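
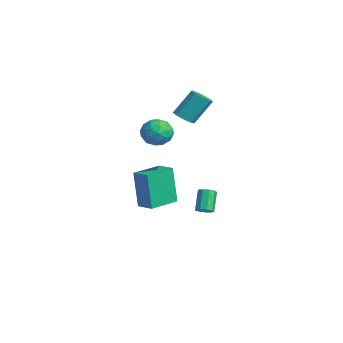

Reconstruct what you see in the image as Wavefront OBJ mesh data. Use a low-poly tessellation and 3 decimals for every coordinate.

v -0.952 1.317 1.454
v -0.345 0.652 1.536
v -2.035 0.348 1.624
v -1.428 -0.317 1.706
v -1.506 0.307 2.356
v -0.837 0.906 2.251
v -1.543 0.094 0.909
v -0.874 0.693 0.804
v -0.71 -0.103 1.199
v -0.687 0.028 2.094
v -1.693 0.972 1.066
v -1.67 1.103 1.961
v -0.554 1.07 1.48
v -1.826 -0.07 1.68
v -1.873 0.297 2.062
v -1.515 -0.094 2.11
v -0.843 1.219 1.9
v -0.486 0.828 1.949
v -1.168 0.625 2.431
v -1.894 0.172 1.211
v -1.537 -0.219 1.26
v -0.865 1.094 1.05
v -0.507 0.703 1.098
v -1.212 0.375 0.729
v -0.411 0.235 1.33
v -1.047 -0.335 1.43
v -1.115 -0.093 0.962
v -0.722 0.259 0.9
v -0.397 0.312 1.856
v -1.034 -0.258 1.956
v -1.08 0.109 2.338
v -0.687 0.461 2.276
v -0.612 -0.132 1.658
v -1.346 1.258 1.204
v -1.983 0.688 1.304
v -1.693 0.539 0.884
v -1.3 0.891 0.822
v -1.333 1.335 1.73
v -1.969 0.765 1.83
v -1.658 0.741 2.26
v -1.265 1.093 2.198
v -1.768 1.132 1.502
v -0.386 2.776 -4.088
v -0.16 2.444 -3.79
v -0.867 2.873 -2.774
v -1.094 3.204 -3.072
v 0.015 2.738 -3.792
v -0.692 3.167 -2.777
v 0.002 3.05 -3.933
v -0.705 3.478 -2.917
v -0.193 3.233 -4.146
v -0.9 3.662 -3.13
v -0.478 3.202 -4.332
v -1.185 3.631 -3.316
v -0.721 2.972 -4.404
v -1.428 3.401 -3.388
v -0.807 2.65 -4.328
v -1.514 3.079 -3.312
v -0.696 2.387 -4.139
v -1.403 2.815 -3.124
v -0.441 2.305 -3.927
v -1.148 2.734 -2.911
v 2.193 -1.738 -1.651
v 1.792 -1.821 0.459
v 1.578 -0.187 -1.707
v 1.176 -0.27 0.403
v 3.104 -1.37 -1.463
v 2.702 -1.453 0.647
v 2.488 0.181 -1.519
v 2.087 0.098 0.591
v -1.626 2.1 2.183
v -1.003 2.276 2.058
v -1.01 3.276 3.433
v -1.634 3.1 3.557
v -1.287 2.559 1.851
v -1.294 3.559 3.226
v -1.73 2.627 1.799
v -1.738 3.627 3.174
v -2.125 2.449 1.927
v -2.132 3.448 3.302
v -2.286 2.107 2.174
v -2.294 3.107 3.549
v -2.139 1.762 2.425
v -2.146 2.762 3.8
v -1.751 1.576 2.563
v -1.759 2.575 3.938
v -1.306 1.634 2.523
v -1.313 2.634 3.898
v -1.01 1.911 2.323
v -1.017 2.911 3.698
f 1 38 17
f 38 12 41
f 17 41 6
f 38 41 17
f 1 17 13
f 17 6 18
f 13 18 2
f 17 18 13
f 1 13 22
f 13 2 23
f 22 23 8
f 13 23 22
f 1 22 34
f 22 8 37
f 34 37 11
f 22 37 34
f 1 34 38
f 34 11 42
f 38 42 12
f 34 42 38
f 2 18 29
f 18 6 32
f 29 32 10
f 18 32 29
f 6 41 19
f 41 12 40
f 19 40 5
f 41 40 19
f 12 42 39
f 42 11 35
f 39 35 3
f 42 35 39
f 11 37 36
f 37 8 24
f 36 24 7
f 37 24 36
f 8 23 28
f 23 2 25
f 28 25 9
f 23 25 28
f 4 30 16
f 30 10 31
f 16 31 5
f 30 31 16
f 4 16 14
f 16 5 15
f 14 15 3
f 16 15 14
f 4 14 21
f 14 3 20
f 21 20 7
f 14 20 21
f 4 21 26
f 21 7 27
f 26 27 9
f 21 27 26
f 4 26 30
f 26 9 33
f 30 33 10
f 26 33 30
f 5 31 19
f 31 10 32
f 19 32 6
f 31 32 19
f 3 15 39
f 15 5 40
f 39 40 12
f 15 40 39
f 7 20 36
f 20 3 35
f 36 35 11
f 20 35 36
f 9 27 28
f 27 7 24
f 28 24 8
f 27 24 28
f 10 33 29
f 33 9 25
f 29 25 2
f 33 25 29
f 44 43 47
f 44 47 45
f 45 47 48
f 45 48 46
f 47 43 49
f 47 49 48
f 48 49 50
f 48 50 46
f 49 43 51
f 49 51 50
f 50 51 52
f 50 52 46
f 51 43 53
f 51 53 52
f 52 53 54
f 52 54 46
f 53 43 55
f 53 55 54
f 54 55 56
f 54 56 46
f 55 43 57
f 55 57 56
f 56 57 58
f 56 58 46
f 57 43 59
f 57 59 58
f 58 59 60
f 58 60 46
f 59 43 61
f 59 61 60
f 60 61 62
f 60 62 46
f 61 43 44
f 61 44 62
f 62 44 45
f 62 45 46
f 64 66 63
f 67 64 63
f 63 66 65
f 65 67 63
f 64 70 66
f 68 64 67
f 68 70 64
f 66 70 65
f 69 67 65
f 65 70 69
f 69 68 67
f 70 68 69
f 72 71 75
f 72 75 73
f 73 75 76
f 73 76 74
f 75 71 77
f 75 77 76
f 76 77 78
f 76 78 74
f 77 71 79
f 77 79 78
f 78 79 80
f 78 80 74
f 79 71 81
f 79 81 80
f 80 81 82
f 80 82 74
f 81 71 83
f 81 83 82
f 82 83 84
f 82 84 74
f 83 71 85
f 83 85 84
f 84 85 86
f 84 86 74
f 85 71 87
f 85 87 86
f 86 87 88
f 86 88 74
f 87 71 89
f 87 89 88
f 88 89 90
f 88 90 74
f 89 71 72
f 89 72 90
f 90 72 73
f 90 73 74



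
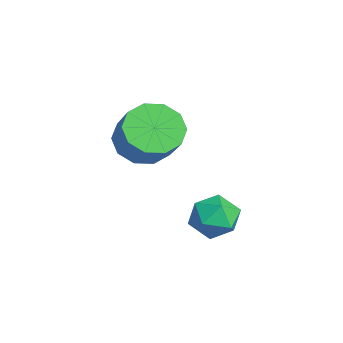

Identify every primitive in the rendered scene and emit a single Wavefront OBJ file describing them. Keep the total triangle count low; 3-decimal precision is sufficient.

v -0.148 0.887 -0.548
v 0.568 0.396 -1.208
v 1.743 0.502 -0.012
v 1.028 0.993 0.648
v 0.612 1.061 -1.31
v 1.787 1.167 -0.114
v 0.366 1.659 -1.121
v 1.541 1.765 0.075
v -0.076 1.962 -0.713
v 1.099 2.068 0.483
v -0.546 1.855 -0.243
v 0.629 1.961 0.953
v -0.863 1.378 0.112
v 0.312 1.484 1.308
v -0.907 0.713 0.214
v 0.268 0.819 1.41
v -0.661 0.115 0.025
v 0.514 0.221 1.221
v -0.219 -0.188 -0.383
v 0.956 -0.082 0.813
v 0.251 -0.081 -0.853
v 1.426 0.025 0.343
v 1.457 3.062 -2.61
v 2.092 3.649 -3.043
v 1.848 1.911 -3.597
v 2.483 2.498 -4.03
v 2.648 2.188 -3.128
v 2.406 2.899 -2.519
v 1.534 2.661 -4.121
v 1.292 3.372 -3.512
v 2.14 3.401 -3.977
v 2.828 3.109 -3.363
v 1.112 2.451 -3.277
v 1.8 2.159 -2.663
f 2 1 5
f 2 5 3
f 3 5 6
f 3 6 4
f 5 1 7
f 5 7 6
f 6 7 8
f 6 8 4
f 7 1 9
f 7 9 8
f 8 9 10
f 8 10 4
f 9 1 11
f 9 11 10
f 10 11 12
f 10 12 4
f 11 1 13
f 11 13 12
f 12 13 14
f 12 14 4
f 13 1 15
f 13 15 14
f 14 15 16
f 14 16 4
f 15 1 17
f 15 17 16
f 16 17 18
f 16 18 4
f 17 1 19
f 17 19 18
f 18 19 20
f 18 20 4
f 19 1 21
f 19 21 20
f 20 21 22
f 20 22 4
f 21 1 2
f 21 2 22
f 22 2 3
f 22 3 4
f 23 34 28
f 23 28 24
f 23 24 30
f 23 30 33
f 23 33 34
f 24 28 32
f 28 34 27
f 34 33 25
f 33 30 29
f 30 24 31
f 26 32 27
f 26 27 25
f 26 25 29
f 26 29 31
f 26 31 32
f 27 32 28
f 25 27 34
f 29 25 33
f 31 29 30
f 32 31 24



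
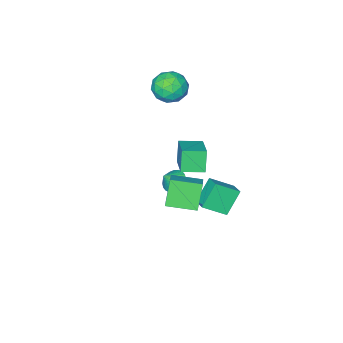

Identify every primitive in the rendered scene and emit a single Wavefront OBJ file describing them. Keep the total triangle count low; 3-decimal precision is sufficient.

v -2.108 -2.818 3.994
v -1.21 -3.134 4.614
v -1.95 -4.346 2.986
v -1.052 -4.662 3.606
v -2.088 -4.654 4.07
v -2.186 -3.71 4.694
v -0.974 -3.77 2.906
v -1.072 -2.826 3.53
v -0.509 -3.722 3.942
v -1.198 -4.268 4.661
v -1.962 -3.212 2.939
v -2.651 -3.758 3.658
v -1.673 -2.842 4.393
v -1.487 -4.638 3.207
v -2.096 -4.634 3.48
v -1.568 -4.819 3.845
v -2.247 -3.181 4.44
v -1.719 -3.366 4.804
v -2.235 -4.26 4.484
v -1.441 -4.114 2.796
v -0.913 -4.299 3.16
v -1.592 -2.661 3.755
v -1.064 -2.846 4.12
v -0.925 -3.22 3.116
v -0.734 -3.373 4.362
v -0.64 -4.271 3.769
v -0.595 -3.747 3.358
v -0.652 -3.192 3.724
v -1.138 -3.694 4.784
v -1.045 -4.592 4.192
v -1.654 -4.588 4.465
v -1.711 -4.033 4.831
v -0.726 -4.04 4.389
v -2.115 -2.888 3.408
v -2.022 -3.786 2.816
v -1.449 -3.447 2.769
v -1.506 -2.892 3.135
v -2.52 -3.209 3.831
v -2.426 -4.107 3.238
v -2.508 -4.288 3.876
v -2.565 -3.733 4.242
v -2.434 -3.44 3.211
v 0.14 0.979 1.411
v -0.271 0.599 2.705
v 1.14 2.461 2.164
v 0.729 2.081 3.458
v 1.211 0.199 1.522
v 0.8 -0.181 2.816
v 2.211 1.681 2.275
v 1.8 1.301 3.569
v -0.519 1.863 -2.565
v -1.583 1.733 -1.233
v -0.18 2.767 -2.207
v -1.245 2.638 -0.875
v 0.625 1.102 -1.725
v -0.44 0.973 -0.393
v 0.963 2.007 -1.367
v -0.101 1.877 -0.035
v 3.009 1.85 2.618
v 3.736 2.659 3.233
v 1.832 3.072 2.403
v 2.56 3.881 3.018
v 3.74 2.299 1.162
v 4.468 3.108 1.777
v 2.564 3.521 0.947
v 3.291 4.33 1.562
v -0.701 -2.343 -3.221
v -0.315 -2.912 -3.631
v -0.019 -2.457 -2.419
v -0.163 -2.655 -3.724
v -0.093 -2.352 -3.74
v -0.115 -2.047 -3.678
v -0.227 -1.787 -3.546
v -0.411 -1.612 -3.365
v -0.639 -1.548 -3.162
v -0.877 -1.605 -2.968
v -1.088 -1.774 -2.812
v -1.24 -2.031 -2.719
v -1.31 -2.334 -2.702
v -1.288 -2.639 -2.765
v -1.176 -2.899 -2.897
v -0.992 -3.074 -3.078
v -0.764 -3.138 -3.281
v -0.526 -3.081 -3.475
f 1 38 17
f 38 12 41
f 17 41 6
f 38 41 17
f 1 17 13
f 17 6 18
f 13 18 2
f 17 18 13
f 1 13 22
f 13 2 23
f 22 23 8
f 13 23 22
f 1 22 34
f 22 8 37
f 34 37 11
f 22 37 34
f 1 34 38
f 34 11 42
f 38 42 12
f 34 42 38
f 2 18 29
f 18 6 32
f 29 32 10
f 18 32 29
f 6 41 19
f 41 12 40
f 19 40 5
f 41 40 19
f 12 42 39
f 42 11 35
f 39 35 3
f 42 35 39
f 11 37 36
f 37 8 24
f 36 24 7
f 37 24 36
f 8 23 28
f 23 2 25
f 28 25 9
f 23 25 28
f 4 30 16
f 30 10 31
f 16 31 5
f 30 31 16
f 4 16 14
f 16 5 15
f 14 15 3
f 16 15 14
f 4 14 21
f 14 3 20
f 21 20 7
f 14 20 21
f 4 21 26
f 21 7 27
f 26 27 9
f 21 27 26
f 4 26 30
f 26 9 33
f 30 33 10
f 26 33 30
f 5 31 19
f 31 10 32
f 19 32 6
f 31 32 19
f 3 15 39
f 15 5 40
f 39 40 12
f 15 40 39
f 7 20 36
f 20 3 35
f 36 35 11
f 20 35 36
f 9 27 28
f 27 7 24
f 28 24 8
f 27 24 28
f 10 33 29
f 33 9 25
f 29 25 2
f 33 25 29
f 44 46 43
f 47 44 43
f 43 46 45
f 45 47 43
f 44 50 46
f 48 44 47
f 48 50 44
f 46 50 45
f 49 47 45
f 45 50 49
f 49 48 47
f 50 48 49
f 52 54 51
f 55 52 51
f 51 54 53
f 53 55 51
f 52 58 54
f 56 52 55
f 56 58 52
f 54 58 53
f 57 55 53
f 53 58 57
f 57 56 55
f 58 56 57
f 60 62 59
f 63 60 59
f 59 62 61
f 61 63 59
f 60 66 62
f 64 60 63
f 64 66 60
f 62 66 61
f 65 63 61
f 61 66 65
f 65 64 63
f 66 64 65
f 68 67 70
f 68 70 69
f 70 67 71
f 70 71 69
f 71 67 72
f 71 72 69
f 72 67 73
f 72 73 69
f 73 67 74
f 73 74 69
f 74 67 75
f 74 75 69
f 75 67 76
f 75 76 69
f 76 67 77
f 76 77 69
f 77 67 78
f 77 78 69
f 78 67 79
f 78 79 69
f 79 67 80
f 79 80 69
f 80 67 81
f 80 81 69
f 81 67 82
f 81 82 69
f 82 67 83
f 82 83 69
f 83 67 84
f 83 84 69
f 84 67 68
f 84 68 69



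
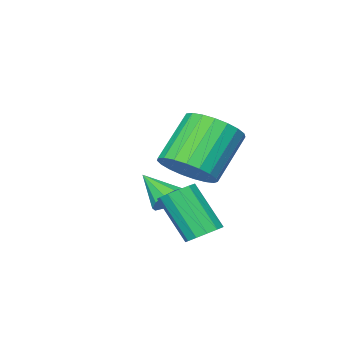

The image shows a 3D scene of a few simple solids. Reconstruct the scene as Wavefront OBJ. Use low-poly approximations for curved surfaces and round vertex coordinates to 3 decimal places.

v 1.453 -0.033 -0.058
v 2.167 0.202 0.646
v 0.801 -0.072 2.122
v 0.087 -0.307 1.418
v 1.997 0.586 0.56
v 0.631 0.311 2.037
v 1.733 0.863 0.367
v 0.367 0.588 1.844
v 1.421 0.984 0.101
v 0.054 0.71 1.577
v 1.114 0.93 -0.193
v -0.252 0.656 1.283
v 0.866 0.71 -0.464
v -0.5 0.435 1.013
v 0.719 0.361 -0.664
v -0.647 0.086 0.812
v 0.699 -0.056 -0.76
v -0.667 -0.331 0.716
v 0.81 -0.469 -0.734
v -0.556 -0.744 0.742
v 1.032 -0.807 -0.592
v -0.334 -1.081 0.884
v 1.327 -1.01 -0.357
v -0.039 -1.285 1.119
v 1.643 -1.045 -0.071
v 0.277 -1.32 1.406
v 1.927 -0.905 0.218
v 0.561 -1.179 1.694
v 2.129 -0.613 0.459
v 0.762 -0.888 1.935
v 2.213 -0.222 0.61
v 0.847 -0.497 2.087
v 1.119 0.419 -2.744
v 1.644 0.117 -3.03
v 1.846 -1.001 -1.483
v 1.321 -0.699 -1.196
v 1.783 0.41 -2.836
v 1.984 -0.708 -1.289
v 1.711 0.706 -2.613
v 1.912 -0.413 -1.066
v 1.451 0.911 -2.431
v 1.652 -0.208 -0.884
v 1.086 0.96 -2.349
v 1.287 -0.159 -0.801
v 0.731 0.837 -2.391
v 0.932 -0.282 -0.844
v 0.5 0.582 -2.546
v 0.701 -0.537 -0.999
v 0.466 0.275 -2.763
v 0.667 -0.844 -1.216
v 0.639 0.014 -2.974
v 0.84 -1.105 -1.427
v 0.964 -0.118 -3.112
v 1.165 -1.237 -1.565
v 1.339 -0.08 -3.133
v 1.54 -1.198 -1.586
v 0.094 -2.538 -2.516
v 0.746 -2.41 -2.431
v 0.226 -3.722 -1.744
v 0.539 -2.23 -2.121
v 0.162 -2.168 -1.962
v -0.241 -2.248 -2.014
v -0.516 -2.438 -2.259
v -0.558 -2.666 -2.602
v -0.35 -2.846 -2.912
v 0.027 -2.908 -3.071
v 0.43 -2.828 -3.018
v 0.705 -2.638 -2.774
f 2 1 5
f 2 5 3
f 3 5 6
f 3 6 4
f 5 1 7
f 5 7 6
f 6 7 8
f 6 8 4
f 7 1 9
f 7 9 8
f 8 9 10
f 8 10 4
f 9 1 11
f 9 11 10
f 10 11 12
f 10 12 4
f 11 1 13
f 11 13 12
f 12 13 14
f 12 14 4
f 13 1 15
f 13 15 14
f 14 15 16
f 14 16 4
f 15 1 17
f 15 17 16
f 16 17 18
f 16 18 4
f 17 1 19
f 17 19 18
f 18 19 20
f 18 20 4
f 19 1 21
f 19 21 20
f 20 21 22
f 20 22 4
f 21 1 23
f 21 23 22
f 22 23 24
f 22 24 4
f 23 1 25
f 23 25 24
f 24 25 26
f 24 26 4
f 25 1 27
f 25 27 26
f 26 27 28
f 26 28 4
f 27 1 29
f 27 29 28
f 28 29 30
f 28 30 4
f 29 1 31
f 29 31 30
f 30 31 32
f 30 32 4
f 31 1 2
f 31 2 32
f 32 2 3
f 32 3 4
f 34 33 37
f 34 37 35
f 35 37 38
f 35 38 36
f 37 33 39
f 37 39 38
f 38 39 40
f 38 40 36
f 39 33 41
f 39 41 40
f 40 41 42
f 40 42 36
f 41 33 43
f 41 43 42
f 42 43 44
f 42 44 36
f 43 33 45
f 43 45 44
f 44 45 46
f 44 46 36
f 45 33 47
f 45 47 46
f 46 47 48
f 46 48 36
f 47 33 49
f 47 49 48
f 48 49 50
f 48 50 36
f 49 33 51
f 49 51 50
f 50 51 52
f 50 52 36
f 51 33 53
f 51 53 52
f 52 53 54
f 52 54 36
f 53 33 55
f 53 55 54
f 54 55 56
f 54 56 36
f 55 33 34
f 55 34 56
f 56 34 35
f 56 35 36
f 58 57 60
f 58 60 59
f 60 57 61
f 60 61 59
f 61 57 62
f 61 62 59
f 62 57 63
f 62 63 59
f 63 57 64
f 63 64 59
f 64 57 65
f 64 65 59
f 65 57 66
f 65 66 59
f 66 57 67
f 66 67 59
f 67 57 68
f 67 68 59
f 68 57 58
f 68 58 59



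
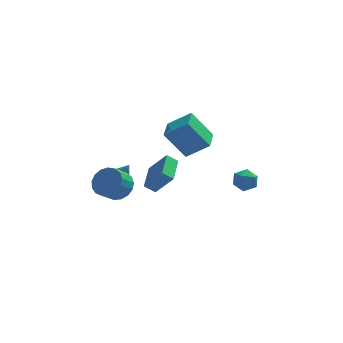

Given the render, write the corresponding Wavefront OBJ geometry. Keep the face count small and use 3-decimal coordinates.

v -0.7 1.322 1.002
v 0.666 1.092 2.022
v -0.437 2.88 1.001
v 0.929 2.65 2.021
v 0.551 1.11 -0.721
v 1.917 0.88 0.299
v 0.814 2.668 -0.722
v 2.18 2.438 0.298
v 3.327 0.987 -2.118
v 3.972 1.429 -2.428
v 3.928 -0.169 -2.512
v 4.573 0.273 -2.822
v 4.452 0.233 -1.991
v 4.081 0.947 -1.747
v 3.819 0.313 -3.193
v 3.448 1.027 -2.949
v 4.276 1.012 -3.093
v 4.668 0.962 -2.35
v 3.232 0.298 -2.59
v 3.624 0.248 -1.847
v -1.24 -1.158 -2.208
v -1.885 -1.137 -1.718
v -0.92 0.652 -1.862
v -1.564 0.672 -1.372
v -0.236 -1.592 -0.868
v -0.88 -1.572 -0.378
v 0.085 0.217 -0.522
v -0.56 0.238 -0.032
v -3.304 -2.319 -0.898
v -2.544 -2.963 -0.809
v -3.196 -3.625 -0.033
v -3.956 -2.981 -0.122
v -2.462 -2.641 -0.465
v -3.113 -3.302 0.311
v -2.573 -2.245 -0.221
v -3.224 -2.906 0.556
v -2.851 -1.866 -0.131
v -3.502 -2.527 0.645
v -3.233 -1.59 -0.217
v -3.884 -2.252 0.559
v -3.631 -1.482 -0.459
v -4.283 -2.144 0.317
v -3.955 -1.566 -0.802
v -4.606 -2.227 -0.026
v -4.129 -1.822 -1.167
v -4.781 -2.484 -0.391
v -4.115 -2.192 -1.47
v -4.766 -2.854 -0.694
v -3.915 -2.591 -1.642
v -4.566 -3.253 -0.866
v -3.575 -2.928 -1.644
v -4.226 -3.59 -0.868
v -3.173 -3.126 -1.475
v -3.824 -3.787 -0.698
v -2.801 -3.138 -1.174
v -3.452 -3.8 -0.397
v -3.586 0.186 -2.255
v -2.733 -0.087 -2.763
v -2.694 0.054 -0.685
v -2.699 0.37 -2.744
v -2.841 0.79 -2.628
v -3.13 1.091 -2.438
v -3.51 1.212 -2.212
v -3.905 1.13 -1.994
v -4.237 0.861 -1.828
v -4.44 0.458 -1.746
v -4.474 0.001 -1.765
v -4.332 -0.419 -1.881
v -4.042 -0.719 -2.071
v -3.663 -0.841 -2.297
v -3.268 -0.759 -2.515
v -2.936 -0.49 -2.681
f 2 4 1
f 5 2 1
f 1 4 3
f 3 5 1
f 2 8 4
f 6 2 5
f 6 8 2
f 4 8 3
f 7 5 3
f 3 8 7
f 7 6 5
f 8 6 7
f 9 20 14
f 9 14 10
f 9 10 16
f 9 16 19
f 9 19 20
f 10 14 18
f 14 20 13
f 20 19 11
f 19 16 15
f 16 10 17
f 12 18 13
f 12 13 11
f 12 11 15
f 12 15 17
f 12 17 18
f 13 18 14
f 11 13 20
f 15 11 19
f 17 15 16
f 18 17 10
f 22 24 21
f 25 22 21
f 21 24 23
f 23 25 21
f 22 28 24
f 26 22 25
f 26 28 22
f 24 28 23
f 27 25 23
f 23 28 27
f 27 26 25
f 28 26 27
f 30 29 33
f 30 33 31
f 31 33 34
f 31 34 32
f 33 29 35
f 33 35 34
f 34 35 36
f 34 36 32
f 35 29 37
f 35 37 36
f 36 37 38
f 36 38 32
f 37 29 39
f 37 39 38
f 38 39 40
f 38 40 32
f 39 29 41
f 39 41 40
f 40 41 42
f 40 42 32
f 41 29 43
f 41 43 42
f 42 43 44
f 42 44 32
f 43 29 45
f 43 45 44
f 44 45 46
f 44 46 32
f 45 29 47
f 45 47 46
f 46 47 48
f 46 48 32
f 47 29 49
f 47 49 48
f 48 49 50
f 48 50 32
f 49 29 51
f 49 51 50
f 50 51 52
f 50 52 32
f 51 29 53
f 51 53 52
f 52 53 54
f 52 54 32
f 53 29 55
f 53 55 54
f 54 55 56
f 54 56 32
f 55 29 30
f 55 30 56
f 56 30 31
f 56 31 32
f 58 57 60
f 58 60 59
f 60 57 61
f 60 61 59
f 61 57 62
f 61 62 59
f 62 57 63
f 62 63 59
f 63 57 64
f 63 64 59
f 64 57 65
f 64 65 59
f 65 57 66
f 65 66 59
f 66 57 67
f 66 67 59
f 67 57 68
f 67 68 59
f 68 57 69
f 68 69 59
f 69 57 70
f 69 70 59
f 70 57 71
f 70 71 59
f 71 57 72
f 71 72 59
f 72 57 58
f 72 58 59



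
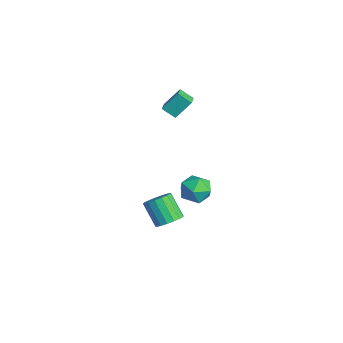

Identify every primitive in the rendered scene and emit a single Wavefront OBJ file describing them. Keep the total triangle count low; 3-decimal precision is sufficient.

v -3.668 1.467 3.607
v -3.564 2.465 4.801
v -4.584 1.912 3.314
v -4.48 2.911 4.509
v -3.14 2.149 2.991
v -3.036 3.148 4.186
v -4.056 2.595 2.699
v -3.952 3.593 3.893
v 0.454 3.074 -0.457
v 1.524 2.736 -0.537
v -0.104 1.444 -1.043
v 0.966 1.106 -1.123
v 0.507 1.287 -0.112
v 0.852 2.295 0.251
v 0.568 1.885 -1.831
v 0.913 2.893 -1.468
v 1.594 2.001 -1.386
v 1.557 1.632 -0.324
v -0.137 2.548 -1.256
v -0.174 2.179 -0.194
v -0.826 0.983 -4.675
v -0.094 1.021 -4.086
v -1.222 0.595 -2.656
v -1.954 0.557 -3.245
v -0.254 1.441 -4.087
v -1.382 1.016 -2.657
v -0.544 1.757 -4.222
v -1.673 1.332 -2.793
v -0.9 1.895 -4.461
v -2.028 1.47 -3.032
v -1.238 1.824 -4.749
v -2.366 1.399 -3.32
v -1.482 1.561 -5.02
v -2.61 1.135 -3.591
v -1.575 1.165 -5.212
v -2.704 0.739 -3.783
v -1.497 0.727 -5.281
v -2.626 0.302 -3.851
v -1.265 0.348 -5.211
v -2.394 -0.078 -3.781
v -0.933 0.114 -5.018
v -2.061 -0.311 -3.588
v -0.576 0.079 -4.746
v -1.704 -0.346 -3.317
v -0.276 0.252 -4.458
v -1.404 -0.174 -3.029
v -0.102 0.591 -4.22
v -1.23 0.166 -2.791
f 2 4 1
f 5 2 1
f 1 4 3
f 3 5 1
f 2 8 4
f 6 2 5
f 6 8 2
f 4 8 3
f 7 5 3
f 3 8 7
f 7 6 5
f 8 6 7
f 9 20 14
f 9 14 10
f 9 10 16
f 9 16 19
f 9 19 20
f 10 14 18
f 14 20 13
f 20 19 11
f 19 16 15
f 16 10 17
f 12 18 13
f 12 13 11
f 12 11 15
f 12 15 17
f 12 17 18
f 13 18 14
f 11 13 20
f 15 11 19
f 17 15 16
f 18 17 10
f 22 21 25
f 22 25 23
f 23 25 26
f 23 26 24
f 25 21 27
f 25 27 26
f 26 27 28
f 26 28 24
f 27 21 29
f 27 29 28
f 28 29 30
f 28 30 24
f 29 21 31
f 29 31 30
f 30 31 32
f 30 32 24
f 31 21 33
f 31 33 32
f 32 33 34
f 32 34 24
f 33 21 35
f 33 35 34
f 34 35 36
f 34 36 24
f 35 21 37
f 35 37 36
f 36 37 38
f 36 38 24
f 37 21 39
f 37 39 38
f 38 39 40
f 38 40 24
f 39 21 41
f 39 41 40
f 40 41 42
f 40 42 24
f 41 21 43
f 41 43 42
f 42 43 44
f 42 44 24
f 43 21 45
f 43 45 44
f 44 45 46
f 44 46 24
f 45 21 47
f 45 47 46
f 46 47 48
f 46 48 24
f 47 21 22
f 47 22 48
f 48 22 23
f 48 23 24



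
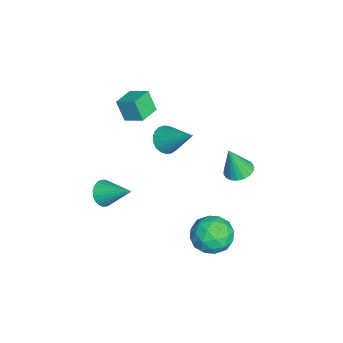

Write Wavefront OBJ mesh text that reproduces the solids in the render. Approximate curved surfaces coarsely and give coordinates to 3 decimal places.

v -1.525 0.716 -2.028
v -0.841 0.483 -2.293
v -0.615 1.964 -0.772
v -0.907 0.729 -2.487
v -1.081 0.971 -2.603
v -1.332 1.17 -2.619
v -1.615 1.291 -2.533
v -1.884 1.312 -2.359
v -2.09 1.23 -2.128
v -2.199 1.059 -1.88
v -2.191 0.829 -1.657
v -2.068 0.58 -1.499
v -1.851 0.354 -1.432
v -1.578 0.191 -1.468
v -1.295 0.119 -1.6
v -1.053 0.15 -1.807
v -0.892 0.279 -2.052
v 2.53 4.086 -0.084
v 3.167 4.35 -0.055
v 2.65 3.634 1.404
v 2.99 4.587 0.031
v 2.723 4.724 0.094
v 2.417 4.734 0.121
v 2.134 4.617 0.109
v 1.929 4.394 0.057
v 1.843 4.11 -0.022
v 1.894 3.821 -0.113
v 2.07 3.585 -0.199
v 2.337 3.447 -0.262
v 2.643 3.437 -0.29
v 2.926 3.554 -0.277
v 3.131 3.777 -0.226
v 3.217 4.061 -0.147
v -2.586 -0.633 -0.842
v -2.902 -1.027 0.214
v -2.141 0.237 -0.383
v -2.457 -0.157 0.672
v -1.603 -1.183 -0.752
v -1.919 -1.577 0.303
v -1.158 -0.313 -0.294
v -1.474 -0.707 0.762
v 4 3.902 -3.857
v 4.569 3.021 -3.795
v 2.571 2.979 -3.845
v 3.14 2.098 -3.783
v 3.106 2.76 -2.967
v 3.989 3.331 -2.975
v 3.151 2.669 -4.665
v 4.034 3.24 -4.673
v 4.045 2.259 -4.295
v 4.017 2.315 -3.245
v 3.123 3.685 -4.395
v 3.095 3.741 -3.345
v 4.41 3.542 -3.827
v 2.73 2.458 -3.813
v 2.71 2.847 -3.333
v 3.045 2.329 -3.297
v 4.069 3.725 -3.345
v 4.404 3.206 -3.308
v 3.544 3.053 -2.822
v 2.736 2.794 -4.332
v 3.071 2.275 -4.295
v 4.095 3.671 -4.343
v 4.43 3.153 -4.307
v 3.596 2.947 -4.818
v 4.436 2.576 -4.084
v 3.596 2.034 -4.077
v 3.602 2.37 -4.596
v 4.122 2.705 -4.6
v 4.42 2.609 -3.467
v 3.58 2.067 -3.46
v 3.56 2.456 -2.981
v 4.079 2.792 -2.985
v 4.112 2.162 -3.761
v 3.56 3.933 -4.18
v 2.72 3.391 -4.173
v 3.061 3.208 -4.655
v 3.58 3.544 -4.659
v 3.544 3.966 -3.563
v 2.704 3.424 -3.556
v 3.018 3.295 -3.04
v 3.538 3.63 -3.044
v 3.028 3.838 -3.879
v 3.331 -1.71 -1.254
v 3.933 -2.047 -1.229
v 3.989 -0.47 -0.386
v 3.962 -1.904 -1.455
v 3.895 -1.731 -1.651
v 3.742 -1.556 -1.786
v 3.527 -1.404 -1.84
v 3.281 -1.298 -1.805
v 3.044 -1.255 -1.686
v 2.85 -1.282 -1.501
v 2.729 -1.373 -1.278
v 2.7 -1.516 -1.052
v 2.767 -1.689 -0.856
v 2.92 -1.864 -0.721
v 3.135 -2.016 -0.667
v 3.381 -2.122 -0.702
v 3.618 -2.165 -0.821
v 3.812 -2.138 -1.006
f 2 1 4
f 2 4 3
f 4 1 5
f 4 5 3
f 5 1 6
f 5 6 3
f 6 1 7
f 6 7 3
f 7 1 8
f 7 8 3
f 8 1 9
f 8 9 3
f 9 1 10
f 9 10 3
f 10 1 11
f 10 11 3
f 11 1 12
f 11 12 3
f 12 1 13
f 12 13 3
f 13 1 14
f 13 14 3
f 14 1 15
f 14 15 3
f 15 1 16
f 15 16 3
f 16 1 17
f 16 17 3
f 17 1 2
f 17 2 3
f 19 18 21
f 19 21 20
f 21 18 22
f 21 22 20
f 22 18 23
f 22 23 20
f 23 18 24
f 23 24 20
f 24 18 25
f 24 25 20
f 25 18 26
f 25 26 20
f 26 18 27
f 26 27 20
f 27 18 28
f 27 28 20
f 28 18 29
f 28 29 20
f 29 18 30
f 29 30 20
f 30 18 31
f 30 31 20
f 31 18 32
f 31 32 20
f 32 18 33
f 32 33 20
f 33 18 19
f 33 19 20
f 35 37 34
f 38 35 34
f 34 37 36
f 36 38 34
f 35 41 37
f 39 35 38
f 39 41 35
f 37 41 36
f 40 38 36
f 36 41 40
f 40 39 38
f 41 39 40
f 42 79 58
f 79 53 82
f 58 82 47
f 79 82 58
f 42 58 54
f 58 47 59
f 54 59 43
f 58 59 54
f 42 54 63
f 54 43 64
f 63 64 49
f 54 64 63
f 42 63 75
f 63 49 78
f 75 78 52
f 63 78 75
f 42 75 79
f 75 52 83
f 79 83 53
f 75 83 79
f 43 59 70
f 59 47 73
f 70 73 51
f 59 73 70
f 47 82 60
f 82 53 81
f 60 81 46
f 82 81 60
f 53 83 80
f 83 52 76
f 80 76 44
f 83 76 80
f 52 78 77
f 78 49 65
f 77 65 48
f 78 65 77
f 49 64 69
f 64 43 66
f 69 66 50
f 64 66 69
f 45 71 57
f 71 51 72
f 57 72 46
f 71 72 57
f 45 57 55
f 57 46 56
f 55 56 44
f 57 56 55
f 45 55 62
f 55 44 61
f 62 61 48
f 55 61 62
f 45 62 67
f 62 48 68
f 67 68 50
f 62 68 67
f 45 67 71
f 67 50 74
f 71 74 51
f 67 74 71
f 46 72 60
f 72 51 73
f 60 73 47
f 72 73 60
f 44 56 80
f 56 46 81
f 80 81 53
f 56 81 80
f 48 61 77
f 61 44 76
f 77 76 52
f 61 76 77
f 50 68 69
f 68 48 65
f 69 65 49
f 68 65 69
f 51 74 70
f 74 50 66
f 70 66 43
f 74 66 70
f 85 84 87
f 85 87 86
f 87 84 88
f 87 88 86
f 88 84 89
f 88 89 86
f 89 84 90
f 89 90 86
f 90 84 91
f 90 91 86
f 91 84 92
f 91 92 86
f 92 84 93
f 92 93 86
f 93 84 94
f 93 94 86
f 94 84 95
f 94 95 86
f 95 84 96
f 95 96 86
f 96 84 97
f 96 97 86
f 97 84 98
f 97 98 86
f 98 84 99
f 98 99 86
f 99 84 100
f 99 100 86
f 100 84 101
f 100 101 86
f 101 84 85
f 101 85 86



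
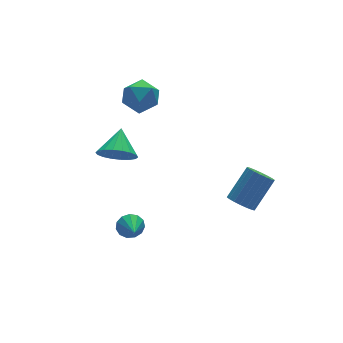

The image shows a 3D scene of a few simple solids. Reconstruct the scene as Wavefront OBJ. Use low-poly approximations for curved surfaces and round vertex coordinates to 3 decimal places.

v -2.244 0.276 -2.881
v -1.773 0.389 -2.362
v -2.636 -0.856 -2.279
v -2.113 0.567 -2.247
v -2.494 0.653 -2.334
v -2.795 0.619 -2.594
v -2.922 0.476 -2.945
v -2.834 0.269 -3.276
v -2.558 0.065 -3.482
v -2.183 -0.073 -3.496
v -1.827 -0.1 -3.316
v -1.604 -0.008 -2.997
v -1.584 0.175 -2.641
v -2.367 1.265 1.859
v -1.959 1.647 1.018
v -1.553 2.295 2.721
v -2.33 1.895 1.071
v -2.708 2.019 1.28
v -3.018 1.994 1.604
v -3.2 1.824 1.979
v -3.217 1.544 2.33
v -3.065 1.208 2.587
v -2.775 0.884 2.701
v -2.404 0.635 2.648
v -2.026 0.511 2.439
v -1.716 0.537 2.115
v -1.534 0.706 1.74
v -1.518 0.987 1.389
v -1.669 1.322 1.131
v 1.945 -2.917 -0.494
v 2.446 -3.361 -0.853
v 3.756 -2.988 0.515
v 3.255 -2.543 0.874
v 2.503 -3.057 -0.99
v 3.813 -2.684 0.377
v 2.449 -2.725 -1.029
v 3.759 -2.352 0.338
v 2.296 -2.432 -0.962
v 3.606 -2.058 0.405
v 2.073 -2.234 -0.802
v 3.383 -1.861 0.565
v 1.824 -2.171 -0.581
v 3.134 -1.798 0.786
v 1.6 -2.257 -0.343
v 2.91 -1.883 1.024
v 1.444 -2.472 -0.135
v 2.754 -2.099 1.233
v 1.387 -2.776 0.003
v 2.697 -2.403 1.37
v 1.441 -3.108 0.042
v 2.751 -2.735 1.409
v 1.594 -3.402 -0.025
v 2.904 -3.028 1.342
v 1.817 -3.599 -0.185
v 3.127 -3.226 1.182
v 2.066 -3.662 -0.406
v 3.376 -3.289 0.961
v 2.29 -3.577 -0.644
v 3.6 -3.203 0.723
v -0.315 4.274 3.784
v 0.528 3.968 4.332
v -0.308 2.792 2.948
v 0.535 2.486 3.496
v -0.396 2.585 3.975
v -0.4 3.501 4.491
v 0.62 3.259 2.789
v 0.616 4.175 3.305
v 1.106 3.341 3.717
v 0.478 2.924 4.45
v -0.258 3.836 2.83
v -0.886 3.419 3.563
f 2 1 4
f 2 4 3
f 4 1 5
f 4 5 3
f 5 1 6
f 5 6 3
f 6 1 7
f 6 7 3
f 7 1 8
f 7 8 3
f 8 1 9
f 8 9 3
f 9 1 10
f 9 10 3
f 10 1 11
f 10 11 3
f 11 1 12
f 11 12 3
f 12 1 13
f 12 13 3
f 13 1 2
f 13 2 3
f 15 14 17
f 15 17 16
f 17 14 18
f 17 18 16
f 18 14 19
f 18 19 16
f 19 14 20
f 19 20 16
f 20 14 21
f 20 21 16
f 21 14 22
f 21 22 16
f 22 14 23
f 22 23 16
f 23 14 24
f 23 24 16
f 24 14 25
f 24 25 16
f 25 14 26
f 25 26 16
f 26 14 27
f 26 27 16
f 27 14 28
f 27 28 16
f 28 14 29
f 28 29 16
f 29 14 15
f 29 15 16
f 31 30 34
f 31 34 32
f 32 34 35
f 32 35 33
f 34 30 36
f 34 36 35
f 35 36 37
f 35 37 33
f 36 30 38
f 36 38 37
f 37 38 39
f 37 39 33
f 38 30 40
f 38 40 39
f 39 40 41
f 39 41 33
f 40 30 42
f 40 42 41
f 41 42 43
f 41 43 33
f 42 30 44
f 42 44 43
f 43 44 45
f 43 45 33
f 44 30 46
f 44 46 45
f 45 46 47
f 45 47 33
f 46 30 48
f 46 48 47
f 47 48 49
f 47 49 33
f 48 30 50
f 48 50 49
f 49 50 51
f 49 51 33
f 50 30 52
f 50 52 51
f 51 52 53
f 51 53 33
f 52 30 54
f 52 54 53
f 53 54 55
f 53 55 33
f 54 30 56
f 54 56 55
f 55 56 57
f 55 57 33
f 56 30 58
f 56 58 57
f 57 58 59
f 57 59 33
f 58 30 31
f 58 31 59
f 59 31 32
f 59 32 33
f 60 71 65
f 60 65 61
f 60 61 67
f 60 67 70
f 60 70 71
f 61 65 69
f 65 71 64
f 71 70 62
f 70 67 66
f 67 61 68
f 63 69 64
f 63 64 62
f 63 62 66
f 63 66 68
f 63 68 69
f 64 69 65
f 62 64 71
f 66 62 70
f 68 66 67
f 69 68 61



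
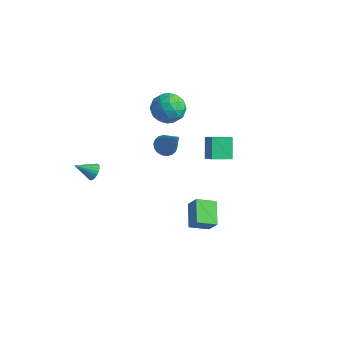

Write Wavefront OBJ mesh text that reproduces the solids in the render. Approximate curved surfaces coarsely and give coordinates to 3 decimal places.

v -1.814 -3.328 -0.475
v -1.383 -3.664 -0.415
v -2.506 -4.092 0.215
v -1.358 -3.534 -0.246
v -1.403 -3.372 -0.112
v -1.511 -3.204 -0.034
v -1.664 -3.055 -0.023
v -1.841 -2.947 -0.08
v -2.013 -2.897 -0.198
v -2.155 -2.913 -0.358
v -2.245 -2.992 -0.536
v -2.27 -3.123 -0.704
v -2.225 -3.284 -0.838
v -2.118 -3.453 -0.917
v -1.964 -3.602 -0.928
v -1.788 -3.71 -0.871
v -1.615 -3.76 -0.753
v -1.473 -3.744 -0.593
v 2.286 -0.366 -2.807
v 2.879 -0.377 -1.94
v 2.942 0.537 -3.245
v 3.535 0.527 -2.379
v 3.225 -1.367 -3.461
v 3.818 -1.377 -2.595
v 3.881 -0.463 -3.9
v 4.474 -0.474 -3.033
v -1.651 2.158 -2.021
v -1.183 1.781 -2.4
v -0.429 1.922 -0.279
v -1.079 2.077 -2.433
v -1.087 2.389 -2.385
v -1.207 2.656 -2.264
v -1.416 2.823 -2.096
v -1.67 2.859 -1.912
v -1.921 2.756 -1.75
v -2.118 2.534 -1.642
v -2.223 2.238 -1.608
v -2.215 1.926 -1.656
v -2.094 1.66 -1.777
v -1.886 1.492 -1.945
v -1.631 1.456 -2.129
v -1.381 1.559 -2.291
v -2.336 3.893 0.5
v -1.512 3.468 -0.04
v -2.708 2.332 1.16
v -1.884 1.907 0.62
v -1.701 2.577 1.437
v -1.471 3.542 1.029
v -2.749 2.258 0.091
v -2.519 3.223 -0.317
v -1.768 2.458 -0.293
v -1.12 2.655 0.539
v -3.1 3.145 0.581
v -2.452 3.342 1.413
v -1.892 3.818 0.172
v -2.328 1.982 0.948
v -2.221 2.376 1.428
v -1.737 2.127 1.111
v -1.867 3.861 0.8
v -1.383 3.612 0.483
v -1.494 3.088 1.351
v -2.837 2.188 0.637
v -2.353 1.939 0.32
v -2.483 3.673 0.009
v -1.999 3.424 -0.308
v -2.726 2.712 -0.231
v -1.557 2.974 -0.294
v -1.776 2.056 0.094
v -2.284 2.263 -0.217
v -2.149 2.83 -0.457
v -1.177 3.09 0.195
v -1.395 2.173 0.583
v -1.288 2.567 1.063
v -1.153 3.134 0.823
v -1.327 2.496 0.046
v -2.825 3.627 0.537
v -3.043 2.71 0.925
v -3.067 2.666 0.297
v -2.932 3.233 0.057
v -2.444 3.744 1.026
v -2.663 2.826 1.414
v -2.071 2.97 1.577
v -1.936 3.537 1.337
v -2.893 3.304 1.074
v -0.339 3.995 -1.709
v 0.432 3.703 -1.027
v 0.301 4.989 -2.009
v 1.073 4.697 -1.327
v 0.307 3.263 -2.753
v 1.079 2.971 -2.071
v 0.948 4.257 -3.053
v 1.719 3.965 -2.371
f 2 1 4
f 2 4 3
f 4 1 5
f 4 5 3
f 5 1 6
f 5 6 3
f 6 1 7
f 6 7 3
f 7 1 8
f 7 8 3
f 8 1 9
f 8 9 3
f 9 1 10
f 9 10 3
f 10 1 11
f 10 11 3
f 11 1 12
f 11 12 3
f 12 1 13
f 12 13 3
f 13 1 14
f 13 14 3
f 14 1 15
f 14 15 3
f 15 1 16
f 15 16 3
f 16 1 17
f 16 17 3
f 17 1 18
f 17 18 3
f 18 1 2
f 18 2 3
f 20 22 19
f 23 20 19
f 19 22 21
f 21 23 19
f 20 26 22
f 24 20 23
f 24 26 20
f 22 26 21
f 25 23 21
f 21 26 25
f 25 24 23
f 26 24 25
f 28 27 30
f 28 30 29
f 30 27 31
f 30 31 29
f 31 27 32
f 31 32 29
f 32 27 33
f 32 33 29
f 33 27 34
f 33 34 29
f 34 27 35
f 34 35 29
f 35 27 36
f 35 36 29
f 36 27 37
f 36 37 29
f 37 27 38
f 37 38 29
f 38 27 39
f 38 39 29
f 39 27 40
f 39 40 29
f 40 27 41
f 40 41 29
f 41 27 42
f 41 42 29
f 42 27 28
f 42 28 29
f 43 80 59
f 80 54 83
f 59 83 48
f 80 83 59
f 43 59 55
f 59 48 60
f 55 60 44
f 59 60 55
f 43 55 64
f 55 44 65
f 64 65 50
f 55 65 64
f 43 64 76
f 64 50 79
f 76 79 53
f 64 79 76
f 43 76 80
f 76 53 84
f 80 84 54
f 76 84 80
f 44 60 71
f 60 48 74
f 71 74 52
f 60 74 71
f 48 83 61
f 83 54 82
f 61 82 47
f 83 82 61
f 54 84 81
f 84 53 77
f 81 77 45
f 84 77 81
f 53 79 78
f 79 50 66
f 78 66 49
f 79 66 78
f 50 65 70
f 65 44 67
f 70 67 51
f 65 67 70
f 46 72 58
f 72 52 73
f 58 73 47
f 72 73 58
f 46 58 56
f 58 47 57
f 56 57 45
f 58 57 56
f 46 56 63
f 56 45 62
f 63 62 49
f 56 62 63
f 46 63 68
f 63 49 69
f 68 69 51
f 63 69 68
f 46 68 72
f 68 51 75
f 72 75 52
f 68 75 72
f 47 73 61
f 73 52 74
f 61 74 48
f 73 74 61
f 45 57 81
f 57 47 82
f 81 82 54
f 57 82 81
f 49 62 78
f 62 45 77
f 78 77 53
f 62 77 78
f 51 69 70
f 69 49 66
f 70 66 50
f 69 66 70
f 52 75 71
f 75 51 67
f 71 67 44
f 75 67 71
f 86 88 85
f 89 86 85
f 85 88 87
f 87 89 85
f 86 92 88
f 90 86 89
f 90 92 86
f 88 92 87
f 91 89 87
f 87 92 91
f 91 90 89
f 92 90 91



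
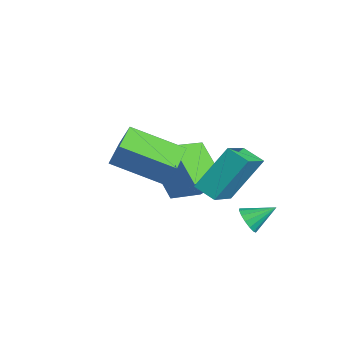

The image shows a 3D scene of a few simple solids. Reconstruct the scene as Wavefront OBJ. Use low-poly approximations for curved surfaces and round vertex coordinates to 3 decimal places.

v 1.025 -0.31 -1.699
v 0.956 0.862 -0.295
v 0.011 0.75 -2.634
v -0.059 1.922 -1.23
v 1.699 0.078 -1.99
v 1.629 1.25 -0.586
v 0.684 1.138 -2.925
v 0.615 2.31 -1.521
v -0.522 -2.145 -0.155
v -0.246 -1.9 0.71
v 0.516 -0.709 -0.893
v 0.793 -0.464 -0.028
v 0.447 -2.896 -0.252
v 0.724 -2.651 0.613
v 1.486 -1.46 -0.99
v 1.762 -1.215 -0.125
v -1.318 1.003 -4.039
v -0.819 -0.287 -3.514
v -2.734 0.863 -3.038
v -2.234 -0.428 -2.512
v -0.746 1.588 -3.148
v -0.246 0.297 -2.622
v -2.161 1.447 -2.146
v -1.662 0.157 -1.621
v 1.108 1.527 -3.825
v 1.48 1.641 -4.185
v 1.352 2.413 -3.295
v 1.252 1.76 -4.279
v 0.985 1.817 -4.252
v 0.751 1.796 -4.11
v 0.613 1.703 -3.891
v 0.608 1.563 -3.655
v 0.736 1.414 -3.465
v 0.965 1.295 -3.371
v 1.232 1.238 -3.399
v 1.466 1.259 -3.54
v 1.604 1.352 -3.759
v 1.609 1.491 -3.995
f 2 4 1
f 5 2 1
f 1 4 3
f 3 5 1
f 2 8 4
f 6 2 5
f 6 8 2
f 4 8 3
f 7 5 3
f 3 8 7
f 7 6 5
f 8 6 7
f 10 12 9
f 13 10 9
f 9 12 11
f 11 13 9
f 10 16 12
f 14 10 13
f 14 16 10
f 12 16 11
f 15 13 11
f 11 16 15
f 15 14 13
f 16 14 15
f 18 20 17
f 21 18 17
f 17 20 19
f 19 21 17
f 18 24 20
f 22 18 21
f 22 24 18
f 20 24 19
f 23 21 19
f 19 24 23
f 23 22 21
f 24 22 23
f 26 25 28
f 26 28 27
f 28 25 29
f 28 29 27
f 29 25 30
f 29 30 27
f 30 25 31
f 30 31 27
f 31 25 32
f 31 32 27
f 32 25 33
f 32 33 27
f 33 25 34
f 33 34 27
f 34 25 35
f 34 35 27
f 35 25 36
f 35 36 27
f 36 25 37
f 36 37 27
f 37 25 38
f 37 38 27
f 38 25 26
f 38 26 27



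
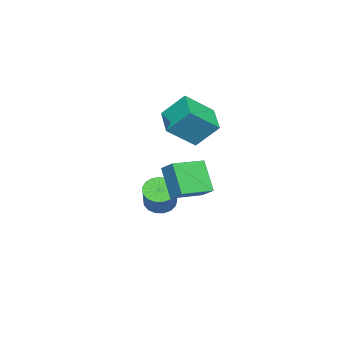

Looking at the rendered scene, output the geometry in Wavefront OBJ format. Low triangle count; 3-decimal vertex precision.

v -1.938 0.572 -1.652
v -1.385 0.576 -2.244
v 0.05 1.191 -0.901
v -0.502 1.188 -0.308
v -1.532 0.934 -2.252
v -0.096 1.55 -0.909
v -1.771 1.21 -2.122
v -0.336 1.826 -0.779
v -2.049 1.34 -1.884
v -0.613 1.955 -0.541
v -2.301 1.294 -1.594
v -0.866 1.909 -0.251
v -2.47 1.082 -1.316
v -1.035 1.698 0.027
v -2.517 0.754 -1.115
v -1.082 1.369 0.228
v -2.432 0.384 -1.038
v -0.996 1 0.305
v -2.233 0.057 -1.1
v -0.797 0.673 0.243
v -1.966 -0.152 -1.289
v -0.531 0.464 0.054
v -1.693 -0.195 -1.561
v -0.258 0.421 -0.218
v -1.477 -0.062 -1.854
v -0.041 0.553 -0.511
v -1.365 0.216 -2.1
v 0.07 0.831 -0.757
v 2.324 2.577 2.189
v 2.774 3.317 2.728
v 0.935 3.512 2.063
v 1.384 4.253 2.601
v 2.956 3.307 0.659
v 3.405 4.048 1.197
v 1.566 4.243 0.532
v 2.016 4.983 1.071
v -2.62 1.829 3.096
v -2.823 2.945 4.294
v -1.217 2.715 2.508
v -1.42 3.831 3.706
v -1.52 0.829 4.214
v -1.723 1.945 5.412
v -0.117 1.715 3.626
v -0.32 2.831 4.824
f 2 1 5
f 2 5 3
f 3 5 6
f 3 6 4
f 5 1 7
f 5 7 6
f 6 7 8
f 6 8 4
f 7 1 9
f 7 9 8
f 8 9 10
f 8 10 4
f 9 1 11
f 9 11 10
f 10 11 12
f 10 12 4
f 11 1 13
f 11 13 12
f 12 13 14
f 12 14 4
f 13 1 15
f 13 15 14
f 14 15 16
f 14 16 4
f 15 1 17
f 15 17 16
f 16 17 18
f 16 18 4
f 17 1 19
f 17 19 18
f 18 19 20
f 18 20 4
f 19 1 21
f 19 21 20
f 20 21 22
f 20 22 4
f 21 1 23
f 21 23 22
f 22 23 24
f 22 24 4
f 23 1 25
f 23 25 24
f 24 25 26
f 24 26 4
f 25 1 27
f 25 27 26
f 26 27 28
f 26 28 4
f 27 1 2
f 27 2 28
f 28 2 3
f 28 3 4
f 30 32 29
f 33 30 29
f 29 32 31
f 31 33 29
f 30 36 32
f 34 30 33
f 34 36 30
f 32 36 31
f 35 33 31
f 31 36 35
f 35 34 33
f 36 34 35
f 38 40 37
f 41 38 37
f 37 40 39
f 39 41 37
f 38 44 40
f 42 38 41
f 42 44 38
f 40 44 39
f 43 41 39
f 39 44 43
f 43 42 41
f 44 42 43



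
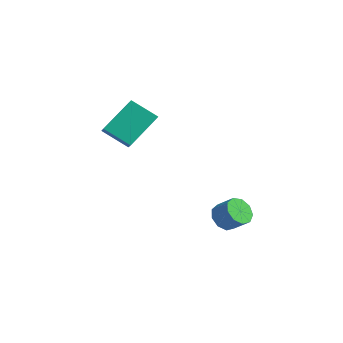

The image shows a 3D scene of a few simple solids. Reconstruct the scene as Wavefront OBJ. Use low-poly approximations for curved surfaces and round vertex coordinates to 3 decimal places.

v 3.525 1.619 -2.917
v 4.009 1.229 -3.389
v 4.82 1.372 -2.674
v 4.335 1.761 -2.203
v 4.02 1.75 -3.505
v 4.831 1.893 -2.791
v 3.799 2.209 -3.347
v 4.61 2.352 -2.632
v 3.45 2.392 -2.987
v 4.261 2.535 -2.273
v 3.136 2.213 -2.595
v 3.946 2.356 -1.88
v 3.003 1.756 -2.354
v 3.814 1.899 -1.639
v 3.115 1.235 -2.376
v 3.925 1.377 -1.661
v 3.418 0.893 -2.652
v 4.229 1.036 -1.937
v 3.771 0.891 -3.052
v 4.582 1.034 -2.337
v -2.826 0.244 0.954
v -2.667 1.946 2.209
v -1.61 0.766 0.092
v -1.45 2.468 1.346
v -2.25 -0.208 1.494
v -2.09 1.494 2.748
v -1.033 0.314 0.631
v -0.874 2.016 1.886
f 2 1 5
f 2 5 3
f 3 5 6
f 3 6 4
f 5 1 7
f 5 7 6
f 6 7 8
f 6 8 4
f 7 1 9
f 7 9 8
f 8 9 10
f 8 10 4
f 9 1 11
f 9 11 10
f 10 11 12
f 10 12 4
f 11 1 13
f 11 13 12
f 12 13 14
f 12 14 4
f 13 1 15
f 13 15 14
f 14 15 16
f 14 16 4
f 15 1 17
f 15 17 16
f 16 17 18
f 16 18 4
f 17 1 19
f 17 19 18
f 18 19 20
f 18 20 4
f 19 1 2
f 19 2 20
f 20 2 3
f 20 3 4
f 22 24 21
f 25 22 21
f 21 24 23
f 23 25 21
f 22 28 24
f 26 22 25
f 26 28 22
f 24 28 23
f 27 25 23
f 23 28 27
f 27 26 25
f 28 26 27



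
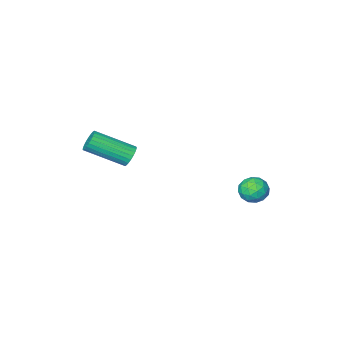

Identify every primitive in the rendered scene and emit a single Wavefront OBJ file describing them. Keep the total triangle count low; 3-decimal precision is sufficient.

v -3.202 3.216 0.277
v -2.727 2.754 0.01
v -3.493 2.446 1.09
v -3.018 1.984 0.823
v -2.793 2.578 1.151
v -2.613 3.054 0.649
v -3.607 2.146 0.451
v -3.427 2.622 -0.051
v -2.977 2.093 0.117
v -2.474 2.36 0.55
v -3.746 2.84 0.55
v -3.243 3.107 0.983
v -2.939 3.052 0.072
v -3.281 2.148 1.028
v -3.149 2.497 1.221
v -2.87 2.225 1.064
v -2.872 3.229 0.448
v -2.593 2.957 0.291
v -2.632 2.854 0.962
v -3.627 2.243 0.809
v -3.348 1.971 0.652
v -3.35 2.975 0.036
v -3.071 2.703 -0.121
v -3.588 2.346 0.138
v -2.806 2.392 -0.022
v -2.977 1.94 0.456
v -3.323 2.035 0.238
v -3.218 2.314 -0.058
v -2.511 2.549 0.233
v -2.682 2.097 0.711
v -2.55 2.446 0.904
v -2.444 2.726 0.608
v -2.658 2.16 0.296
v -3.538 3.103 0.389
v -3.709 2.651 0.867
v -3.776 2.474 0.492
v -3.67 2.754 0.196
v -3.243 3.26 0.644
v -3.414 2.808 1.122
v -3.002 2.886 1.158
v -2.897 3.165 0.862
v -3.562 3.04 0.804
v 1.434 0.17 2.857
v 1.72 0.152 2.387
v 3.111 -0.869 3.273
v 2.826 -0.85 3.743
v 1.796 0.332 2.475
v 3.187 -0.689 3.361
v 1.817 0.488 2.622
v 3.208 -0.533 3.507
v 1.78 0.595 2.804
v 3.171 -0.426 3.69
v 1.69 0.638 2.994
v 3.082 -0.383 3.88
v 1.561 0.609 3.163
v 2.953 -0.412 4.049
v 1.413 0.514 3.286
v 2.805 -0.507 4.172
v 1.268 0.366 3.344
v 2.66 -0.654 4.229
v 1.149 0.189 3.327
v 2.54 -0.832 4.213
v 1.073 0.009 3.239
v 2.464 -1.012 4.125
v 1.052 -0.147 3.093
v 2.443 -1.168 3.978
v 1.089 -0.254 2.91
v 2.48 -1.275 3.796
v 1.178 -0.297 2.72
v 2.57 -1.318 3.606
v 1.307 -0.268 2.551
v 2.699 -1.289 3.437
v 1.455 -0.173 2.428
v 2.847 -1.194 3.314
v 1.6 -0.026 2.371
v 2.992 -1.046 3.256
f 1 38 17
f 38 12 41
f 17 41 6
f 38 41 17
f 1 17 13
f 17 6 18
f 13 18 2
f 17 18 13
f 1 13 22
f 13 2 23
f 22 23 8
f 13 23 22
f 1 22 34
f 22 8 37
f 34 37 11
f 22 37 34
f 1 34 38
f 34 11 42
f 38 42 12
f 34 42 38
f 2 18 29
f 18 6 32
f 29 32 10
f 18 32 29
f 6 41 19
f 41 12 40
f 19 40 5
f 41 40 19
f 12 42 39
f 42 11 35
f 39 35 3
f 42 35 39
f 11 37 36
f 37 8 24
f 36 24 7
f 37 24 36
f 8 23 28
f 23 2 25
f 28 25 9
f 23 25 28
f 4 30 16
f 30 10 31
f 16 31 5
f 30 31 16
f 4 16 14
f 16 5 15
f 14 15 3
f 16 15 14
f 4 14 21
f 14 3 20
f 21 20 7
f 14 20 21
f 4 21 26
f 21 7 27
f 26 27 9
f 21 27 26
f 4 26 30
f 26 9 33
f 30 33 10
f 26 33 30
f 5 31 19
f 31 10 32
f 19 32 6
f 31 32 19
f 3 15 39
f 15 5 40
f 39 40 12
f 15 40 39
f 7 20 36
f 20 3 35
f 36 35 11
f 20 35 36
f 9 27 28
f 27 7 24
f 28 24 8
f 27 24 28
f 10 33 29
f 33 9 25
f 29 25 2
f 33 25 29
f 44 43 47
f 44 47 45
f 45 47 48
f 45 48 46
f 47 43 49
f 47 49 48
f 48 49 50
f 48 50 46
f 49 43 51
f 49 51 50
f 50 51 52
f 50 52 46
f 51 43 53
f 51 53 52
f 52 53 54
f 52 54 46
f 53 43 55
f 53 55 54
f 54 55 56
f 54 56 46
f 55 43 57
f 55 57 56
f 56 57 58
f 56 58 46
f 57 43 59
f 57 59 58
f 58 59 60
f 58 60 46
f 59 43 61
f 59 61 60
f 60 61 62
f 60 62 46
f 61 43 63
f 61 63 62
f 62 63 64
f 62 64 46
f 63 43 65
f 63 65 64
f 64 65 66
f 64 66 46
f 65 43 67
f 65 67 66
f 66 67 68
f 66 68 46
f 67 43 69
f 67 69 68
f 68 69 70
f 68 70 46
f 69 43 71
f 69 71 70
f 70 71 72
f 70 72 46
f 71 43 73
f 71 73 72
f 72 73 74
f 72 74 46
f 73 43 75
f 73 75 74
f 74 75 76
f 74 76 46
f 75 43 44
f 75 44 76
f 76 44 45
f 76 45 46



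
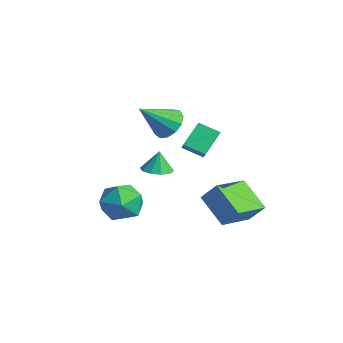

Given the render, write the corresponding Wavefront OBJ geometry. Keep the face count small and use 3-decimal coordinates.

v 4.692 0.279 -2.629
v 3.072 0.102 -1.557
v 4.071 2.209 -3.249
v 2.451 2.032 -2.177
v 5.289 0.788 -1.643
v 3.669 0.611 -0.571
v 4.668 2.718 -2.263
v 3.048 2.541 -1.191
v 0.387 -0.04 2.189
v 0.911 0.455 2.823
v 0.153 -1.54 3.551
v 0.397 0.605 2.9
v -0.12 0.55 2.751
v -0.476 0.308 2.423
v -0.558 -0.045 2.021
v -0.34 -0.396 1.672
v 0.109 -0.634 1.487
v 0.646 -0.684 1.525
v 1.101 -0.529 1.773
v 1.33 -0.219 2.154
v 1.259 0.148 2.545
v 1.135 -2.604 -0.85
v 2.36 -2.718 -0.846
v 1 -4.102 -2.154
v 2.225 -4.216 -2.15
v 1.575 -4.522 -1.151
v 1.659 -3.596 -0.345
v 1.701 -3.224 -2.655
v 1.785 -2.298 -1.849
v 2.71 -3.101 -1.962
v 2.632 -3.903 -1.032
v 0.728 -2.917 -1.968
v 0.65 -3.719 -1.038
v 3.08 -2.279 1.152
v 3.54 -2.9 1.314
v 2.96 -2.081 2.248
v 3.827 -2.507 1.275
v 3.828 -2.026 1.189
v 3.544 -1.642 1.089
v 3.083 -1.501 1.013
v 2.621 -1.657 0.99
v 2.334 -2.05 1.029
v 2.333 -2.531 1.115
v 2.617 -2.915 1.215
v 3.078 -3.056 1.292
v -0.196 2.278 -1.184
v -1.023 1.519 -0.681
v -0.626 3.403 -0.193
v -1.453 2.644 0.31
v 0.553 1.936 -0.47
v -0.274 1.177 0.033
v 0.123 3.061 0.521
v -0.704 2.302 1.024
f 2 4 1
f 5 2 1
f 1 4 3
f 3 5 1
f 2 8 4
f 6 2 5
f 6 8 2
f 4 8 3
f 7 5 3
f 3 8 7
f 7 6 5
f 8 6 7
f 10 9 12
f 10 12 11
f 12 9 13
f 12 13 11
f 13 9 14
f 13 14 11
f 14 9 15
f 14 15 11
f 15 9 16
f 15 16 11
f 16 9 17
f 16 17 11
f 17 9 18
f 17 18 11
f 18 9 19
f 18 19 11
f 19 9 20
f 19 20 11
f 20 9 21
f 20 21 11
f 21 9 10
f 21 10 11
f 22 33 27
f 22 27 23
f 22 23 29
f 22 29 32
f 22 32 33
f 23 27 31
f 27 33 26
f 33 32 24
f 32 29 28
f 29 23 30
f 25 31 26
f 25 26 24
f 25 24 28
f 25 28 30
f 25 30 31
f 26 31 27
f 24 26 33
f 28 24 32
f 30 28 29
f 31 30 23
f 35 34 37
f 35 37 36
f 37 34 38
f 37 38 36
f 38 34 39
f 38 39 36
f 39 34 40
f 39 40 36
f 40 34 41
f 40 41 36
f 41 34 42
f 41 42 36
f 42 34 43
f 42 43 36
f 43 34 44
f 43 44 36
f 44 34 45
f 44 45 36
f 45 34 35
f 45 35 36
f 47 49 46
f 50 47 46
f 46 49 48
f 48 50 46
f 47 53 49
f 51 47 50
f 51 53 47
f 49 53 48
f 52 50 48
f 48 53 52
f 52 51 50
f 53 51 52



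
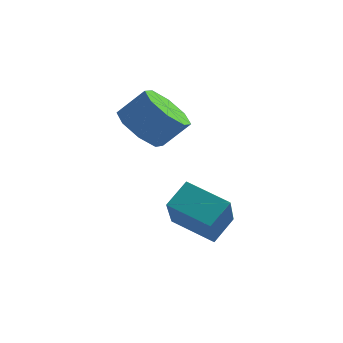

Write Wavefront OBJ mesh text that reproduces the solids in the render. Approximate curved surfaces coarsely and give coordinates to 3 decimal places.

v -3.623 -1.78 1.556
v -2.979 -1.573 0.918
v -2.274 -1.152 1.765
v -2.917 -1.36 2.404
v -3.434 -1.037 1.03
v -2.728 -0.616 1.878
v -3.999 -0.936 1.451
v -3.294 -0.516 2.299
v -4.344 -1.33 1.934
v -3.638 -0.91 2.781
v -4.266 -1.988 2.195
v -3.561 -1.567 3.042
v -3.812 -2.524 2.082
v -3.106 -2.103 2.93
v -3.246 -2.624 1.661
v -2.541 -2.204 2.509
v -2.902 -2.23 1.179
v -2.196 -1.81 2.026
v -1.98 -3.117 -1.245
v -1.52 -4.437 0.185
v -1.721 -2.36 -0.629
v -1.261 -3.68 0.801
v -0.619 -3.18 -1.741
v -0.159 -4.5 -0.311
v -0.36 -2.423 -1.125
v 0.1 -3.743 0.305
f 2 1 5
f 2 5 3
f 3 5 6
f 3 6 4
f 5 1 7
f 5 7 6
f 6 7 8
f 6 8 4
f 7 1 9
f 7 9 8
f 8 9 10
f 8 10 4
f 9 1 11
f 9 11 10
f 10 11 12
f 10 12 4
f 11 1 13
f 11 13 12
f 12 13 14
f 12 14 4
f 13 1 15
f 13 15 14
f 14 15 16
f 14 16 4
f 15 1 17
f 15 17 16
f 16 17 18
f 16 18 4
f 17 1 2
f 17 2 18
f 18 2 3
f 18 3 4
f 20 22 19
f 23 20 19
f 19 22 21
f 21 23 19
f 20 26 22
f 24 20 23
f 24 26 20
f 22 26 21
f 25 23 21
f 21 26 25
f 25 24 23
f 26 24 25



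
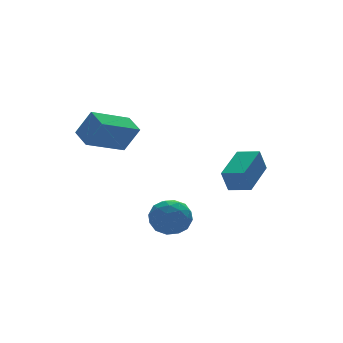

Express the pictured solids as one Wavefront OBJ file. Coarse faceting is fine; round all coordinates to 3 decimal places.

v -0.731 -2.386 -3.454
v 0.289 -2.472 -3.264
v -0.929 -4.028 -3.136
v 0.091 -4.114 -2.946
v -0.517 -3.584 -2.289
v -0.395 -2.569 -2.485
v -0.245 -3.931 -3.915
v -0.123 -2.916 -4.111
v 0.589 -3.427 -3.549
v 0.421 -3.212 -2.544
v -1.061 -3.288 -3.856
v -1.229 -3.073 -2.851
v -0.204 -2.285 -3.387
v -0.436 -4.215 -3.013
v -0.794 -3.904 -2.627
v -0.194 -3.954 -2.516
v -0.606 -2.342 -2.929
v -0.007 -2.392 -2.818
v -0.48 -3.046 -2.245
v -0.633 -4.108 -3.582
v -0.034 -4.158 -3.471
v -0.446 -2.546 -3.884
v 0.154 -2.596 -3.773
v -0.16 -3.454 -4.155
v 0.572 -2.896 -3.443
v 0.456 -3.862 -3.256
v 0.259 -3.754 -3.825
v 0.331 -3.158 -3.941
v 0.473 -2.77 -2.852
v 0.357 -3.736 -2.666
v -0 -3.424 -2.279
v 0.071 -2.827 -2.395
v 0.65 -3.332 -3.02
v -0.997 -2.764 -3.734
v -1.113 -3.73 -3.548
v -0.711 -3.673 -4.005
v -0.64 -3.076 -4.121
v -1.096 -2.638 -3.144
v -1.212 -3.604 -2.957
v -0.971 -3.342 -2.459
v -0.899 -2.746 -2.575
v -1.29 -3.168 -3.38
v 3.043 -4.39 -1.725
v 2.66 -4.431 -0.62
v 2.358 -3.542 -1.931
v 1.975 -3.582 -0.826
v 4.545 -3.038 -1.154
v 4.162 -3.078 -0.049
v 3.86 -2.189 -1.36
v 3.477 -2.23 -0.255
v -2.874 0.032 0.481
v -2.274 -0.397 1.787
v -2.912 1.128 0.859
v -2.313 0.699 2.165
v -0.867 0.381 -0.325
v -0.268 -0.048 0.981
v -0.906 1.477 0.053
v -0.306 1.048 1.359
f 1 38 17
f 38 12 41
f 17 41 6
f 38 41 17
f 1 17 13
f 17 6 18
f 13 18 2
f 17 18 13
f 1 13 22
f 13 2 23
f 22 23 8
f 13 23 22
f 1 22 34
f 22 8 37
f 34 37 11
f 22 37 34
f 1 34 38
f 34 11 42
f 38 42 12
f 34 42 38
f 2 18 29
f 18 6 32
f 29 32 10
f 18 32 29
f 6 41 19
f 41 12 40
f 19 40 5
f 41 40 19
f 12 42 39
f 42 11 35
f 39 35 3
f 42 35 39
f 11 37 36
f 37 8 24
f 36 24 7
f 37 24 36
f 8 23 28
f 23 2 25
f 28 25 9
f 23 25 28
f 4 30 16
f 30 10 31
f 16 31 5
f 30 31 16
f 4 16 14
f 16 5 15
f 14 15 3
f 16 15 14
f 4 14 21
f 14 3 20
f 21 20 7
f 14 20 21
f 4 21 26
f 21 7 27
f 26 27 9
f 21 27 26
f 4 26 30
f 26 9 33
f 30 33 10
f 26 33 30
f 5 31 19
f 31 10 32
f 19 32 6
f 31 32 19
f 3 15 39
f 15 5 40
f 39 40 12
f 15 40 39
f 7 20 36
f 20 3 35
f 36 35 11
f 20 35 36
f 9 27 28
f 27 7 24
f 28 24 8
f 27 24 28
f 10 33 29
f 33 9 25
f 29 25 2
f 33 25 29
f 44 46 43
f 47 44 43
f 43 46 45
f 45 47 43
f 44 50 46
f 48 44 47
f 48 50 44
f 46 50 45
f 49 47 45
f 45 50 49
f 49 48 47
f 50 48 49
f 52 54 51
f 55 52 51
f 51 54 53
f 53 55 51
f 52 58 54
f 56 52 55
f 56 58 52
f 54 58 53
f 57 55 53
f 53 58 57
f 57 56 55
f 58 56 57



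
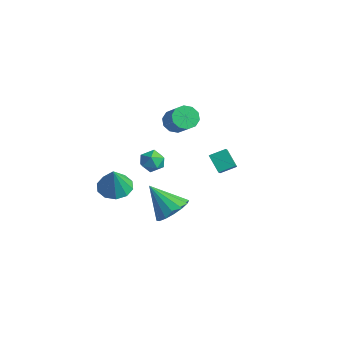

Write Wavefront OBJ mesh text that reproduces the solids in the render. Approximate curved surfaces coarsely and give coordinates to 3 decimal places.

v -1.44 3.874 -0.21
v -0.876 3.295 0.445
v -1.034 4.703 0.173
v -0.47 4.124 0.828
v -0.55 3.816 -1.028
v 0.014 3.237 -0.373
v -0.144 4.645 -0.645
v 0.42 4.066 0.01
v -2.085 -1.98 -0.318
v -1.146 -1.91 -0.551
v -1.655 -2.38 1.298
v -1.332 -1.371 -0.368
v -1.806 -1.064 -0.166
v -2.386 -1.107 -0.022
v -2.851 -1.483 0.008
v -3.024 -2.05 -0.086
v -2.838 -2.589 -0.269
v -2.364 -2.896 -0.471
v -1.784 -2.853 -0.614
v -1.318 -2.477 -0.645
v -2.923 0.78 0.529
v -2.337 1.29 0.488
v -2.103 -0.17 0.432
v -1.517 0.34 0.391
v -1.91 0.251 1.057
v -2.417 0.839 1.117
v -2.023 0.281 -0.197
v -2.53 0.869 -0.137
v -1.781 0.982 0.04
v -1.711 0.963 0.815
v -2.729 0.157 0.105
v -2.659 0.138 0.88
v 3.163 -2.26 1.117
v 3.745 -1.791 1.797
v 1.957 -2.8 2.523
v 3.401 -1.43 1.64
v 2.994 -1.29 1.344
v 2.632 -1.411 0.987
v 2.412 -1.759 0.665
v 2.393 -2.241 0.463
v 2.581 -2.729 0.437
v 2.925 -3.09 0.594
v 3.333 -3.229 0.89
v 3.695 -3.109 1.247
v 3.915 -2.761 1.569
v 3.933 -2.278 1.771
v -4.224 3.712 1.176
v -3.687 3.962 0.653
v -2.38 3.598 1.82
v -2.916 3.348 2.344
v -3.823 4.344 0.924
v -2.515 3.981 2.092
v -4.112 4.485 1.292
v -2.804 4.122 2.459
v -4.444 4.331 1.615
v -3.136 3.967 2.782
v -4.691 3.94 1.771
v -3.384 3.576 2.938
v -4.76 3.462 1.7
v -3.453 3.098 2.867
v -4.625 3.079 1.428
v -3.317 2.716 2.596
v -4.336 2.938 1.061
v -3.028 2.575 2.228
v -4.004 3.093 0.738
v -2.696 2.729 1.905
v -3.756 3.484 0.582
v -2.449 3.12 1.749
f 2 4 1
f 5 2 1
f 1 4 3
f 3 5 1
f 2 8 4
f 6 2 5
f 6 8 2
f 4 8 3
f 7 5 3
f 3 8 7
f 7 6 5
f 8 6 7
f 10 9 12
f 10 12 11
f 12 9 13
f 12 13 11
f 13 9 14
f 13 14 11
f 14 9 15
f 14 15 11
f 15 9 16
f 15 16 11
f 16 9 17
f 16 17 11
f 17 9 18
f 17 18 11
f 18 9 19
f 18 19 11
f 19 9 20
f 19 20 11
f 20 9 10
f 20 10 11
f 21 32 26
f 21 26 22
f 21 22 28
f 21 28 31
f 21 31 32
f 22 26 30
f 26 32 25
f 32 31 23
f 31 28 27
f 28 22 29
f 24 30 25
f 24 25 23
f 24 23 27
f 24 27 29
f 24 29 30
f 25 30 26
f 23 25 32
f 27 23 31
f 29 27 28
f 30 29 22
f 34 33 36
f 34 36 35
f 36 33 37
f 36 37 35
f 37 33 38
f 37 38 35
f 38 33 39
f 38 39 35
f 39 33 40
f 39 40 35
f 40 33 41
f 40 41 35
f 41 33 42
f 41 42 35
f 42 33 43
f 42 43 35
f 43 33 44
f 43 44 35
f 44 33 45
f 44 45 35
f 45 33 46
f 45 46 35
f 46 33 34
f 46 34 35
f 48 47 51
f 48 51 49
f 49 51 52
f 49 52 50
f 51 47 53
f 51 53 52
f 52 53 54
f 52 54 50
f 53 47 55
f 53 55 54
f 54 55 56
f 54 56 50
f 55 47 57
f 55 57 56
f 56 57 58
f 56 58 50
f 57 47 59
f 57 59 58
f 58 59 60
f 58 60 50
f 59 47 61
f 59 61 60
f 60 61 62
f 60 62 50
f 61 47 63
f 61 63 62
f 62 63 64
f 62 64 50
f 63 47 65
f 63 65 64
f 64 65 66
f 64 66 50
f 65 47 67
f 65 67 66
f 66 67 68
f 66 68 50
f 67 47 48
f 67 48 68
f 68 48 49
f 68 49 50



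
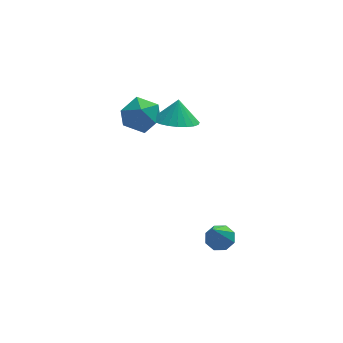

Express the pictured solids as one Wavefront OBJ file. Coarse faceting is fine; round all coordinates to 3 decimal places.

v -3.104 1.252 3.396
v -2.592 1.598 2.693
v -3.408 0.022 2.567
v -2.896 0.368 1.864
v -2.479 0.089 2.654
v -2.291 0.849 3.166
v -3.709 0.771 2.094
v -3.521 1.531 2.606
v -2.966 1.301 1.888
v -2.206 0.88 2.235
v -3.794 0.74 3.025
v -3.034 0.319 3.372
v -0.324 -2.971 -2.052
v -0.027 -2.555 -1.701
v -0.776 -3.969 -0.488
v -0.485 -2.446 -1.764
v -0.848 -2.644 -1.995
v -0.905 -3.034 -2.26
v -0.621 -3.386 -2.403
v -0.164 -3.496 -2.341
v 0.2 -3.297 -2.109
v 0.256 -2.908 -1.844
v -1.483 1.761 1.294
v -0.614 1.331 1.329
v -1.317 2.179 2.286
v -0.525 1.665 1.174
v -0.582 2.013 1.037
v -0.776 2.323 0.939
v -1.078 2.547 0.895
v -1.441 2.651 0.911
v -1.811 2.62 0.986
v -2.131 2.458 1.108
v -2.352 2.19 1.258
v -2.441 1.857 1.413
v -2.384 1.509 1.55
v -2.19 1.199 1.648
v -1.888 0.975 1.692
v -1.524 0.87 1.676
v -1.155 0.901 1.601
v -0.835 1.063 1.479
f 1 12 6
f 1 6 2
f 1 2 8
f 1 8 11
f 1 11 12
f 2 6 10
f 6 12 5
f 12 11 3
f 11 8 7
f 8 2 9
f 4 10 5
f 4 5 3
f 4 3 7
f 4 7 9
f 4 9 10
f 5 10 6
f 3 5 12
f 7 3 11
f 9 7 8
f 10 9 2
f 14 13 16
f 14 16 15
f 16 13 17
f 16 17 15
f 17 13 18
f 17 18 15
f 18 13 19
f 18 19 15
f 19 13 20
f 19 20 15
f 20 13 21
f 20 21 15
f 21 13 22
f 21 22 15
f 22 13 14
f 22 14 15
f 24 23 26
f 24 26 25
f 26 23 27
f 26 27 25
f 27 23 28
f 27 28 25
f 28 23 29
f 28 29 25
f 29 23 30
f 29 30 25
f 30 23 31
f 30 31 25
f 31 23 32
f 31 32 25
f 32 23 33
f 32 33 25
f 33 23 34
f 33 34 25
f 34 23 35
f 34 35 25
f 35 23 36
f 35 36 25
f 36 23 37
f 36 37 25
f 37 23 38
f 37 38 25
f 38 23 39
f 38 39 25
f 39 23 40
f 39 40 25
f 40 23 24
f 40 24 25



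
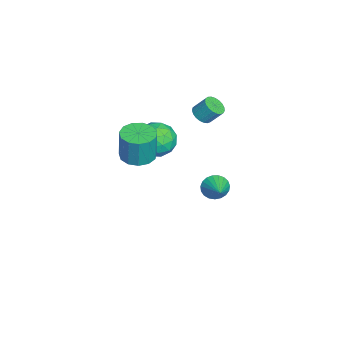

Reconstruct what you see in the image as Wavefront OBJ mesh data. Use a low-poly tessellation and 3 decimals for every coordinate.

v -3.607 3.752 -4.108
v -3.238 3.423 -4.75
v -2.273 4.008 -3.472
v -3.257 3.748 -4.839
v -3.337 4.073 -4.802
v -3.464 4.342 -4.645
v -3.615 4.51 -4.395
v -3.765 4.547 -4.095
v -3.888 4.446 -3.798
v -3.962 4.225 -3.555
v -3.974 3.923 -3.407
v -3.924 3.591 -3.38
v -3.818 3.287 -3.48
v -3.676 3.064 -3.688
v -3.522 2.959 -3.969
v -3.383 2.992 -4.273
v -3.282 3.156 -4.55
v -2.676 1.388 1.652
v -1.846 1.685 0.87
v -2.474 -0.445 1.17
v -1.644 -0.148 0.388
v -1.429 -0.049 1.542
v -1.553 1.084 1.839
v -2.767 0.156 0.201
v -2.891 1.289 0.498
v -1.903 0.924 -0.027
v -1.076 0.797 0.802
v -3.244 0.443 1.238
v -2.417 0.316 2.067
v -2.279 1.697 1.303
v -2.041 -0.457 0.737
v -1.914 -0.399 1.415
v -1.427 -0.224 0.955
v -2.106 1.344 1.873
v -1.619 1.518 1.414
v -1.374 0.499 1.808
v -2.701 -0.278 0.626
v -2.214 -0.104 0.167
v -2.893 1.464 1.085
v -2.406 1.639 0.625
v -2.946 0.741 0.232
v -1.824 1.424 0.317
v -1.706 0.347 0.033
v -2.365 0.526 -0.077
v -2.439 1.192 0.098
v -1.338 1.35 0.804
v -1.22 0.273 0.52
v -1.093 0.331 1.198
v -1.166 0.997 1.373
v -1.371 0.902 0.276
v -3.1 0.967 1.52
v -2.982 -0.11 1.236
v -3.154 0.243 0.667
v -3.227 0.909 0.842
v -2.614 0.893 2.007
v -2.496 -0.184 1.723
v -1.881 0.048 1.942
v -1.955 0.714 2.117
v -2.949 0.338 1.764
v 0.578 -0.223 2.008
v 1.421 -0.678 1.952
v 1.565 -0.632 3.756
v 0.722 -0.177 3.812
v 1.532 -0.149 1.93
v 1.676 -0.103 3.734
v 1.34 0.356 1.933
v 1.484 0.402 3.736
v 0.906 0.678 1.959
v 1.05 0.724 3.763
v 0.368 0.714 2.001
v 0.511 0.759 3.805
v -0.104 0.452 2.045
v 0.04 0.498 3.849
v -0.358 -0.024 2.078
v -0.215 0.022 3.881
v -0.316 -0.563 2.088
v -0.172 -0.517 3.892
v 0.01 -0.994 2.073
v 0.154 -0.949 3.877
v 0.517 -1.18 2.037
v 0.661 -1.135 3.841
v 1.043 -1.063 1.992
v 1.187 -1.017 3.796
v -3.568 3.001 1.978
v -3.278 3.44 1.579
v -3.142 4.117 2.423
v -3.432 3.679 2.822
v -3.542 3.514 1.563
v -3.405 4.191 2.406
v -3.81 3.499 1.618
v -3.674 4.176 2.461
v -4.037 3.398 1.736
v -3.9 4.075 2.579
v -4.182 3.229 1.895
v -4.046 3.906 2.739
v -4.222 3.02 2.069
v -4.085 3.697 2.912
v -4.148 2.808 2.227
v -4.012 3.485 3.071
v -3.974 2.63 2.342
v -3.838 3.307 3.186
v -3.73 2.516 2.395
v -3.594 3.193 3.238
v -3.458 2.485 2.375
v -3.322 3.163 3.218
v -3.205 2.545 2.286
v -3.069 3.222 3.13
v -3.015 2.683 2.145
v -2.878 3.36 2.988
v -2.92 2.876 1.974
v -2.784 3.553 2.818
v -2.938 3.091 1.805
v -2.801 3.768 2.648
v -3.064 3.29 1.665
v -2.928 3.967 2.508
f 2 1 4
f 2 4 3
f 4 1 5
f 4 5 3
f 5 1 6
f 5 6 3
f 6 1 7
f 6 7 3
f 7 1 8
f 7 8 3
f 8 1 9
f 8 9 3
f 9 1 10
f 9 10 3
f 10 1 11
f 10 11 3
f 11 1 12
f 11 12 3
f 12 1 13
f 12 13 3
f 13 1 14
f 13 14 3
f 14 1 15
f 14 15 3
f 15 1 16
f 15 16 3
f 16 1 17
f 16 17 3
f 17 1 2
f 17 2 3
f 18 55 34
f 55 29 58
f 34 58 23
f 55 58 34
f 18 34 30
f 34 23 35
f 30 35 19
f 34 35 30
f 18 30 39
f 30 19 40
f 39 40 25
f 30 40 39
f 18 39 51
f 39 25 54
f 51 54 28
f 39 54 51
f 18 51 55
f 51 28 59
f 55 59 29
f 51 59 55
f 19 35 46
f 35 23 49
f 46 49 27
f 35 49 46
f 23 58 36
f 58 29 57
f 36 57 22
f 58 57 36
f 29 59 56
f 59 28 52
f 56 52 20
f 59 52 56
f 28 54 53
f 54 25 41
f 53 41 24
f 54 41 53
f 25 40 45
f 40 19 42
f 45 42 26
f 40 42 45
f 21 47 33
f 47 27 48
f 33 48 22
f 47 48 33
f 21 33 31
f 33 22 32
f 31 32 20
f 33 32 31
f 21 31 38
f 31 20 37
f 38 37 24
f 31 37 38
f 21 38 43
f 38 24 44
f 43 44 26
f 38 44 43
f 21 43 47
f 43 26 50
f 47 50 27
f 43 50 47
f 22 48 36
f 48 27 49
f 36 49 23
f 48 49 36
f 20 32 56
f 32 22 57
f 56 57 29
f 32 57 56
f 24 37 53
f 37 20 52
f 53 52 28
f 37 52 53
f 26 44 45
f 44 24 41
f 45 41 25
f 44 41 45
f 27 50 46
f 50 26 42
f 46 42 19
f 50 42 46
f 61 60 64
f 61 64 62
f 62 64 65
f 62 65 63
f 64 60 66
f 64 66 65
f 65 66 67
f 65 67 63
f 66 60 68
f 66 68 67
f 67 68 69
f 67 69 63
f 68 60 70
f 68 70 69
f 69 70 71
f 69 71 63
f 70 60 72
f 70 72 71
f 71 72 73
f 71 73 63
f 72 60 74
f 72 74 73
f 73 74 75
f 73 75 63
f 74 60 76
f 74 76 75
f 75 76 77
f 75 77 63
f 76 60 78
f 76 78 77
f 77 78 79
f 77 79 63
f 78 60 80
f 78 80 79
f 79 80 81
f 79 81 63
f 80 60 82
f 80 82 81
f 81 82 83
f 81 83 63
f 82 60 61
f 82 61 83
f 83 61 62
f 83 62 63
f 85 84 88
f 85 88 86
f 86 88 89
f 86 89 87
f 88 84 90
f 88 90 89
f 89 90 91
f 89 91 87
f 90 84 92
f 90 92 91
f 91 92 93
f 91 93 87
f 92 84 94
f 92 94 93
f 93 94 95
f 93 95 87
f 94 84 96
f 94 96 95
f 95 96 97
f 95 97 87
f 96 84 98
f 96 98 97
f 97 98 99
f 97 99 87
f 98 84 100
f 98 100 99
f 99 100 101
f 99 101 87
f 100 84 102
f 100 102 101
f 101 102 103
f 101 103 87
f 102 84 104
f 102 104 103
f 103 104 105
f 103 105 87
f 104 84 106
f 104 106 105
f 105 106 107
f 105 107 87
f 106 84 108
f 106 108 107
f 107 108 109
f 107 109 87
f 108 84 110
f 108 110 109
f 109 110 111
f 109 111 87
f 110 84 112
f 110 112 111
f 111 112 113
f 111 113 87
f 112 84 114
f 112 114 113
f 113 114 115
f 113 115 87
f 114 84 85
f 114 85 115
f 115 85 86
f 115 86 87



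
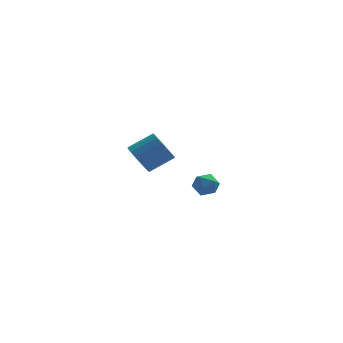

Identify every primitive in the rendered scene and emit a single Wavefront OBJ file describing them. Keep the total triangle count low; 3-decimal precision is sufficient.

v -1.006 4.052 -3.192
v -0.318 4.301 -3.649
v -0.722 2.719 -3.491
v -0.034 2.968 -3.948
v -0.036 3.054 -3.09
v -0.211 3.878 -2.905
v -0.829 3.142 -4.235
v -1.004 3.966 -4.05
v -0.209 3.739 -4.293
v 0.281 3.684 -3.586
v -1.321 3.336 -3.554
v -0.831 3.281 -2.847
v -4.521 -3.773 2.003
v -4.006 -3.737 1.181
v -2.664 -3.431 2.036
v -3.179 -3.467 2.857
v -4.133 -3.328 1.234
v -2.791 -3.021 2.088
v -4.336 -3.006 1.438
v -2.994 -2.7 2.292
v -4.576 -2.837 1.754
v -3.234 -2.531 2.609
v -4.805 -2.853 2.12
v -3.463 -2.547 2.974
v -4.978 -3.051 2.462
v -3.636 -2.745 3.317
v -5.06 -3.393 2.714
v -3.718 -3.086 3.568
v -5.036 -3.809 2.824
v -3.694 -3.503 3.679
v -4.909 -4.219 2.772
v -3.567 -3.912 3.626
v -4.706 -4.54 2.568
v -3.364 -4.234 3.422
v -4.466 -4.709 2.251
v -3.124 -4.403 3.106
v -4.237 -4.693 1.886
v -2.895 -4.387 2.74
v -4.064 -4.495 1.543
v -2.722 -4.189 2.398
v -3.982 -4.154 1.292
v -2.64 -3.847 2.146
f 1 12 6
f 1 6 2
f 1 2 8
f 1 8 11
f 1 11 12
f 2 6 10
f 6 12 5
f 12 11 3
f 11 8 7
f 8 2 9
f 4 10 5
f 4 5 3
f 4 3 7
f 4 7 9
f 4 9 10
f 5 10 6
f 3 5 12
f 7 3 11
f 9 7 8
f 10 9 2
f 14 13 17
f 14 17 15
f 15 17 18
f 15 18 16
f 17 13 19
f 17 19 18
f 18 19 20
f 18 20 16
f 19 13 21
f 19 21 20
f 20 21 22
f 20 22 16
f 21 13 23
f 21 23 22
f 22 23 24
f 22 24 16
f 23 13 25
f 23 25 24
f 24 25 26
f 24 26 16
f 25 13 27
f 25 27 26
f 26 27 28
f 26 28 16
f 27 13 29
f 27 29 28
f 28 29 30
f 28 30 16
f 29 13 31
f 29 31 30
f 30 31 32
f 30 32 16
f 31 13 33
f 31 33 32
f 32 33 34
f 32 34 16
f 33 13 35
f 33 35 34
f 34 35 36
f 34 36 16
f 35 13 37
f 35 37 36
f 36 37 38
f 36 38 16
f 37 13 39
f 37 39 38
f 38 39 40
f 38 40 16
f 39 13 41
f 39 41 40
f 40 41 42
f 40 42 16
f 41 13 14
f 41 14 42
f 42 14 15
f 42 15 16

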